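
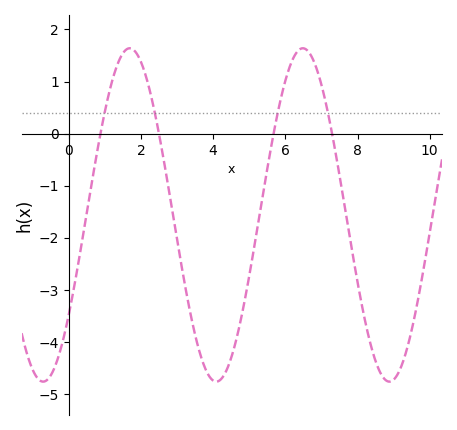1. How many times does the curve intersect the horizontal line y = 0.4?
4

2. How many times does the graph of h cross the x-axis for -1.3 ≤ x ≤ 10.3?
4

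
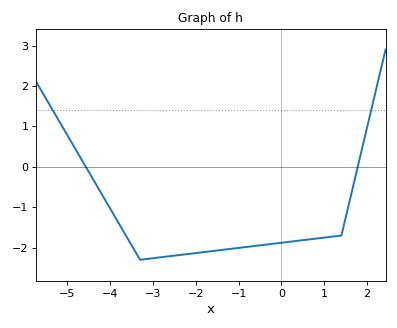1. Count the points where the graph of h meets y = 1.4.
2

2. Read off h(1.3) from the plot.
-1.71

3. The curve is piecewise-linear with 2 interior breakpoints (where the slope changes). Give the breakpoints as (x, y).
(-3.3, -2.3); (1.4, -1.7)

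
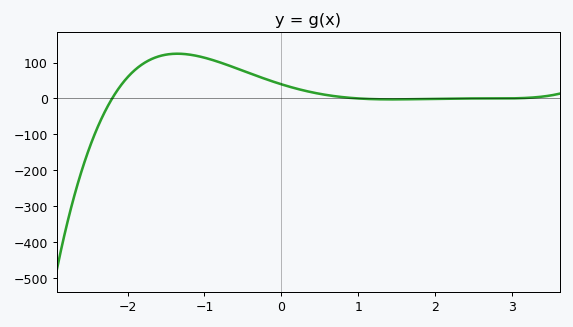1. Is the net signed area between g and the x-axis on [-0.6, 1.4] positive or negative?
positive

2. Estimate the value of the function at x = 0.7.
10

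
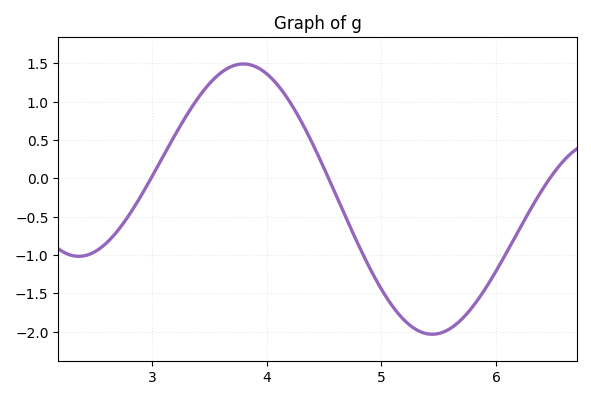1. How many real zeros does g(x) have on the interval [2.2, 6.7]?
3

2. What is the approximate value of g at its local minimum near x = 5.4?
-2.05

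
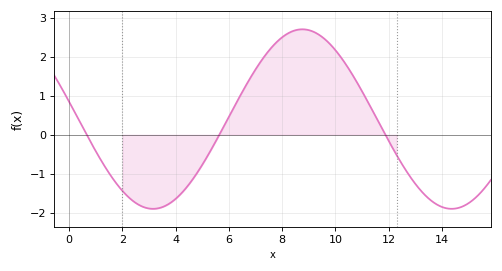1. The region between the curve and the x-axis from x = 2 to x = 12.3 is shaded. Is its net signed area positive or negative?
positive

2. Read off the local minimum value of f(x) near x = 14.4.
-1.9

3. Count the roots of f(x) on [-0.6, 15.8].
3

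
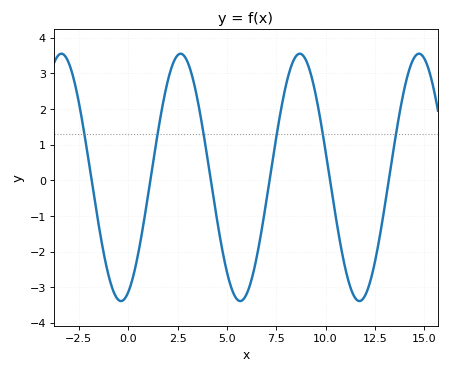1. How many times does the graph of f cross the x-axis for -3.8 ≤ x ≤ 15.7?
6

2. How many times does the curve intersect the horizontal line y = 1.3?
6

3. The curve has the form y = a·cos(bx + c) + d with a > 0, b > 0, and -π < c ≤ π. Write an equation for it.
y = 3.47cos(1.04x - 2.76) + 0.08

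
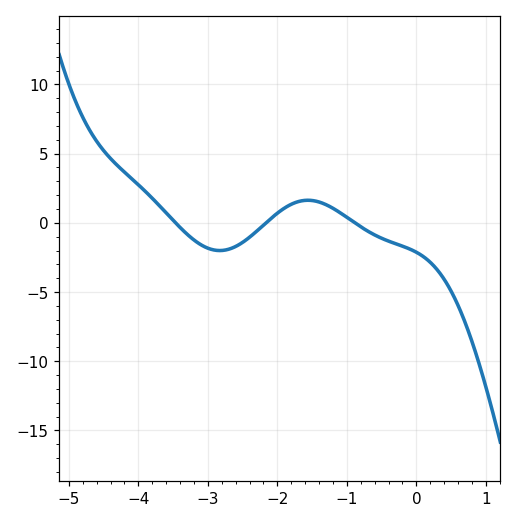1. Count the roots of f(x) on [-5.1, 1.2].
3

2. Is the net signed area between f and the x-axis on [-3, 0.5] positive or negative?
negative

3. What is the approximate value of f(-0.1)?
-2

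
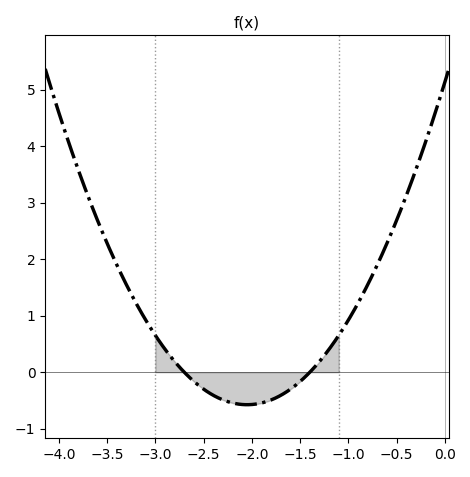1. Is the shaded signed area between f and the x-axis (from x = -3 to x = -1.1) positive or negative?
negative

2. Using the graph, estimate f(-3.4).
1.9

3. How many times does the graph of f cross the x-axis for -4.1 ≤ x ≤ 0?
2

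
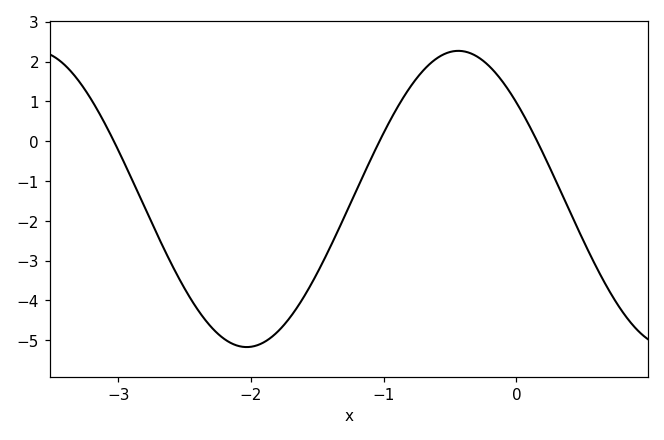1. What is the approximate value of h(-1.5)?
-3.31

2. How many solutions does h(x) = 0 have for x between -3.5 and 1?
3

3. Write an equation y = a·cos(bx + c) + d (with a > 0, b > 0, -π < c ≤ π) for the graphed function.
y = 3.72cos(1.97x + 0.862) - 1.45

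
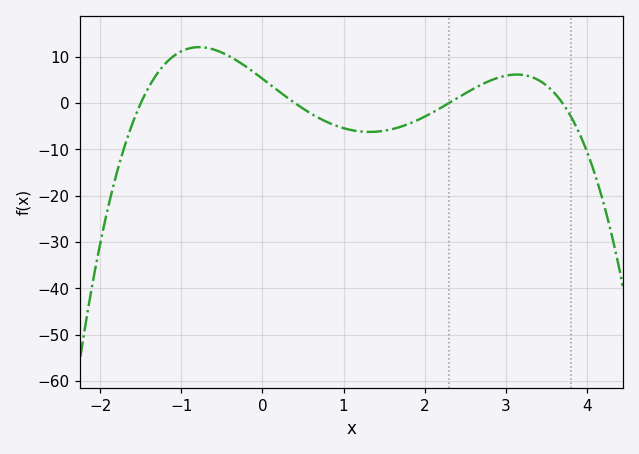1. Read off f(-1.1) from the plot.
10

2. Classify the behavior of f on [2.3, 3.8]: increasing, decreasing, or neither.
neither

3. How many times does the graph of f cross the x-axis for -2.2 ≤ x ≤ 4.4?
4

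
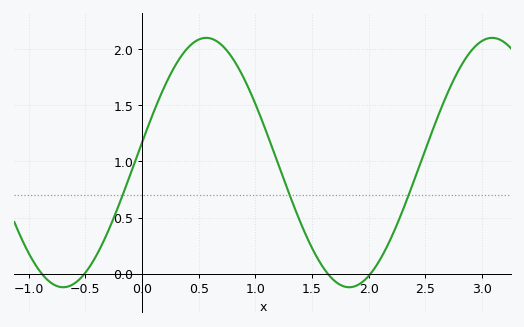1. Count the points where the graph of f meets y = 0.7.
3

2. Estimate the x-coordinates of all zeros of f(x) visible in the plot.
-0.9, -0.5, 1.6, 2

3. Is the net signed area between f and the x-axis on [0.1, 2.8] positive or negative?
positive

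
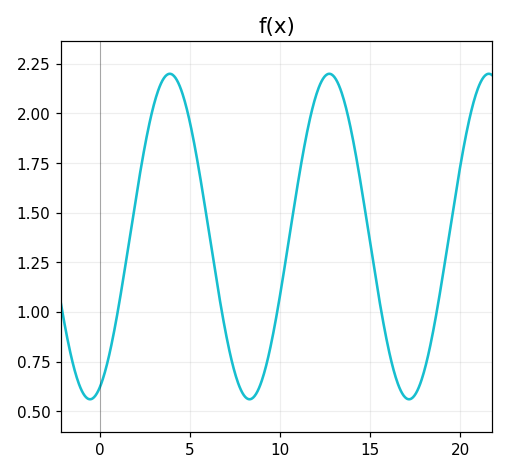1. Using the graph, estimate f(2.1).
1.62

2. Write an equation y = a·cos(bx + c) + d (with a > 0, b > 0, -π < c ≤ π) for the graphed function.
y = 0.82cos(0.71x - 2.8) + 1.38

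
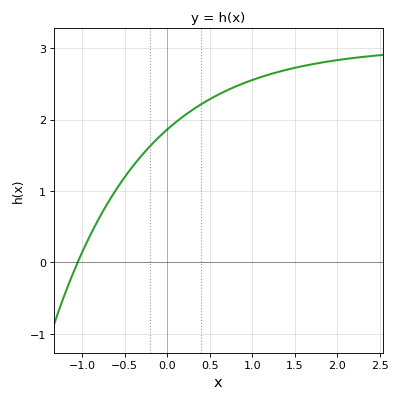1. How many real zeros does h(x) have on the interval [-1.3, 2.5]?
1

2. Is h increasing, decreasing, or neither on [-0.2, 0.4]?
increasing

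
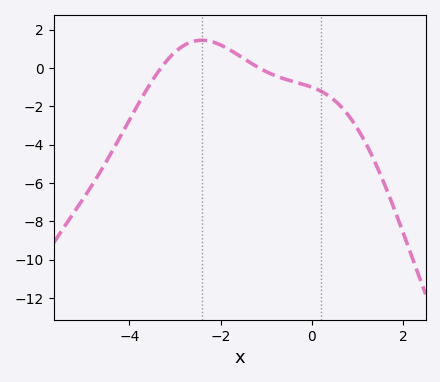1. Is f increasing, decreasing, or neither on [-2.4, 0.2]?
decreasing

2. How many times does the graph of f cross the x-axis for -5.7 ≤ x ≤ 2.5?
2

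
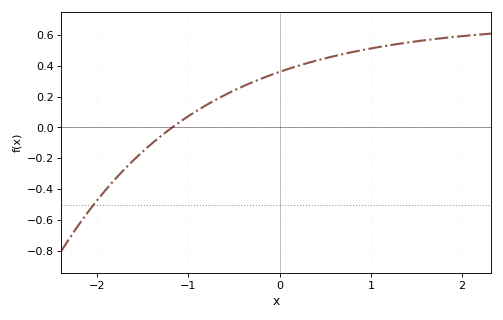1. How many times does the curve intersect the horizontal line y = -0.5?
1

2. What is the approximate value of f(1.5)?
0.56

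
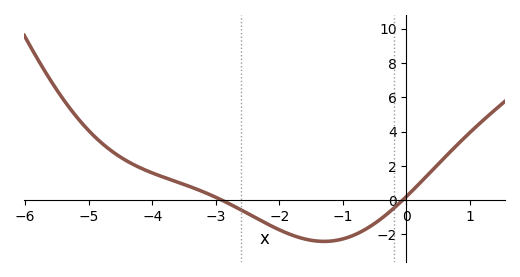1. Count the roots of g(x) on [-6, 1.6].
2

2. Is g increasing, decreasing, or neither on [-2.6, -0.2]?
neither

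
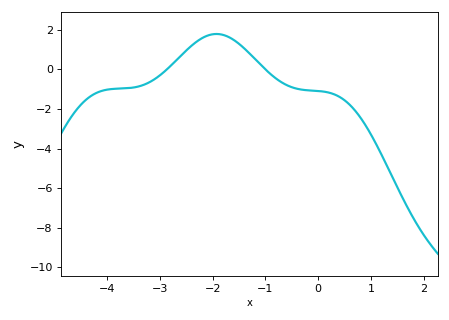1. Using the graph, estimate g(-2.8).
0.174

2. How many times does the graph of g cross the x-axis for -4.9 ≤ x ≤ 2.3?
2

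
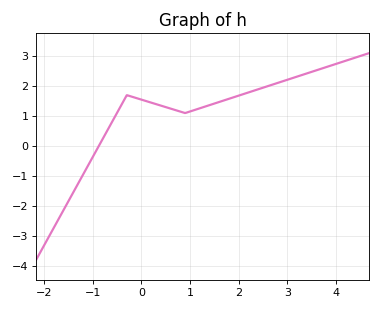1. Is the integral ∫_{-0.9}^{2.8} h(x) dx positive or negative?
positive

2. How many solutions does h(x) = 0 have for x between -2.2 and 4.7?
1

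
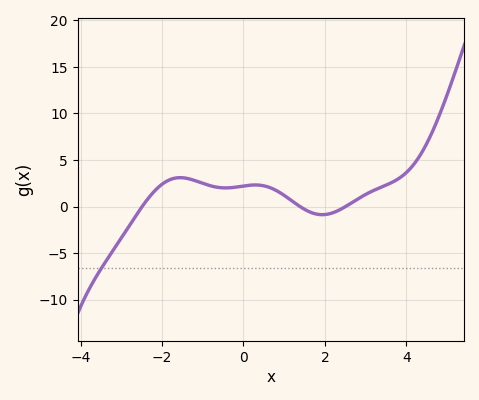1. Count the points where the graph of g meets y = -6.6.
1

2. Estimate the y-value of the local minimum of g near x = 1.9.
-1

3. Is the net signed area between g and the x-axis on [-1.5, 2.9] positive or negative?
positive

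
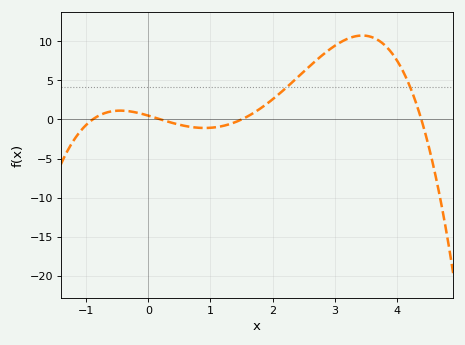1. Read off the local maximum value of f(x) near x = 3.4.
10.5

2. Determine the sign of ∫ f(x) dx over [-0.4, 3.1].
positive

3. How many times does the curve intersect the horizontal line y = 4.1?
2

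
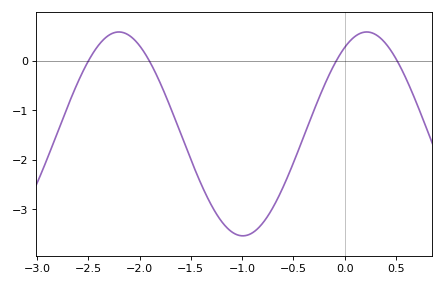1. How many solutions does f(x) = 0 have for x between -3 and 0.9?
4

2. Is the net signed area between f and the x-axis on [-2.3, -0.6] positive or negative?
negative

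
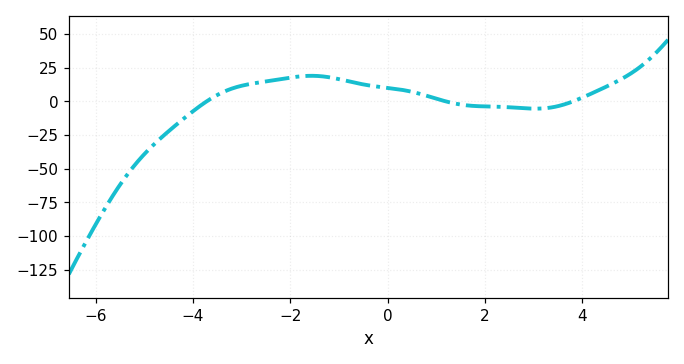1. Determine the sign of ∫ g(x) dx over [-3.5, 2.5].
positive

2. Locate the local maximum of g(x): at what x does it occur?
-1.56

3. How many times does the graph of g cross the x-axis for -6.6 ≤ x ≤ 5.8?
3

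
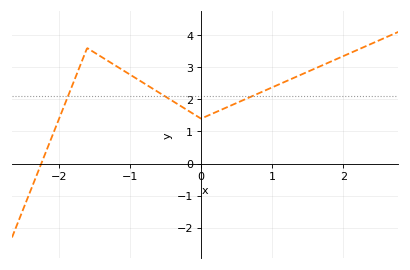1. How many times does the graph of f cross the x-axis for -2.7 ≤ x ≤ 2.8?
1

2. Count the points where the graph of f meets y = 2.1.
3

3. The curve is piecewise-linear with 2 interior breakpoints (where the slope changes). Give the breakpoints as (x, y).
(-1.6, 3.6); (0, 1.4)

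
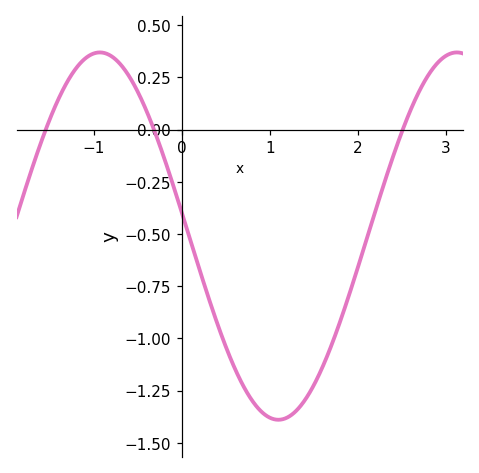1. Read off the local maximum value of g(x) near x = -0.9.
0.37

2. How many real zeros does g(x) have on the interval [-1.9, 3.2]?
3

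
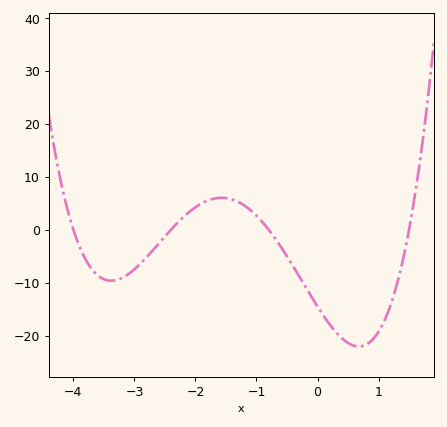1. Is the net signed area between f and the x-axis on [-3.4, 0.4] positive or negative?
negative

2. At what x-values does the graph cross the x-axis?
-4, -2.4, -0.8, 1.5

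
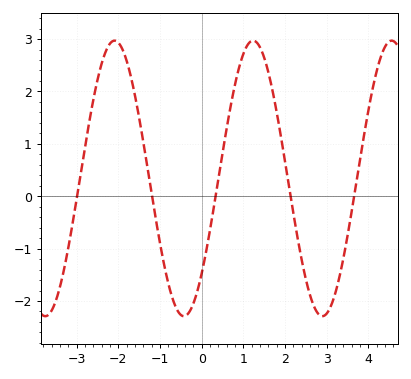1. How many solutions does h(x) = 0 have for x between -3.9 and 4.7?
5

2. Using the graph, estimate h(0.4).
0.325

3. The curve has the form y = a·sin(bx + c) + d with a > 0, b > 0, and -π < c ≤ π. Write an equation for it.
y = 2.63sin(1.89x - 0.762) + 0.34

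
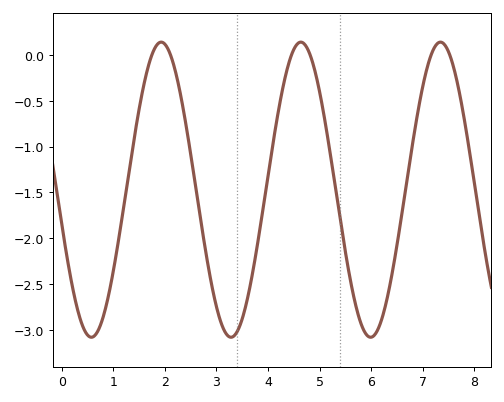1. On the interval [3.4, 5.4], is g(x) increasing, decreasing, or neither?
neither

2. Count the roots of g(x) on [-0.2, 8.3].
6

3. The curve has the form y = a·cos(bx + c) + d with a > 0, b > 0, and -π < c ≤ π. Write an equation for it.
y = 1.61cos(2.3x + 1.8) - 1.47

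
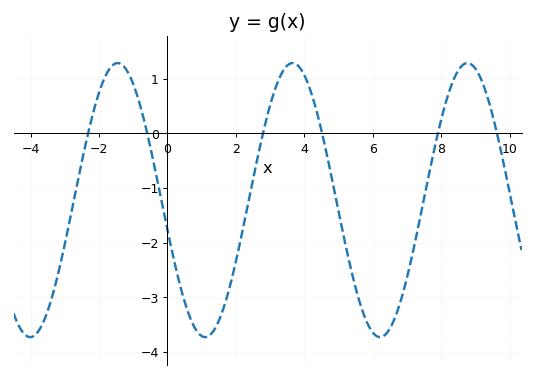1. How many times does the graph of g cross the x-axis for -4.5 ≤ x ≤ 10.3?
6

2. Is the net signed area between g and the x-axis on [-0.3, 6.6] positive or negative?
negative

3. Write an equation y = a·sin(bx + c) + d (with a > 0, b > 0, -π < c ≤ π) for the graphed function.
y = 2.51sin(1.2x - 2.9) - 1.22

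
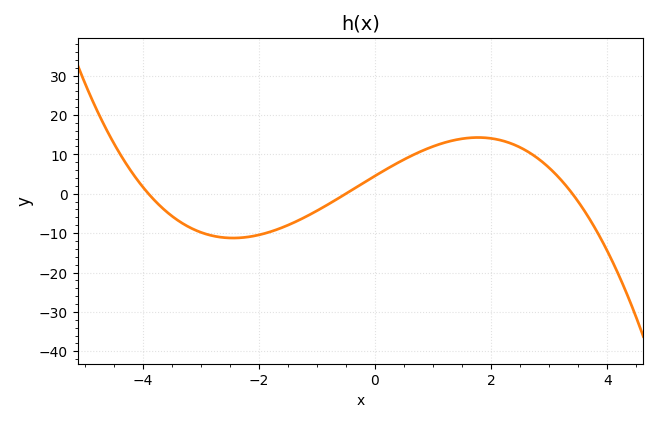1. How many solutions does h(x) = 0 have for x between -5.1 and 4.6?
3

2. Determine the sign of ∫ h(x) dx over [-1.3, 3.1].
positive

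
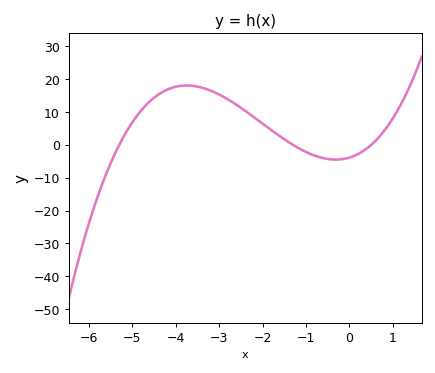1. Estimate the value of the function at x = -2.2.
8.44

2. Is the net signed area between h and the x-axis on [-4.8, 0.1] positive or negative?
positive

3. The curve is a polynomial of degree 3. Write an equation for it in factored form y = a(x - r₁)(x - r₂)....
y = 1.12(x + 5.3)(x + 1.3)(x - 0.5)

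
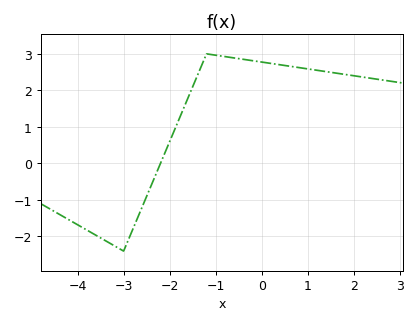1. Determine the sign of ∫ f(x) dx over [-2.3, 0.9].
positive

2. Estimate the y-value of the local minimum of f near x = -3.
-2.4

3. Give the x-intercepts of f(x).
-2.2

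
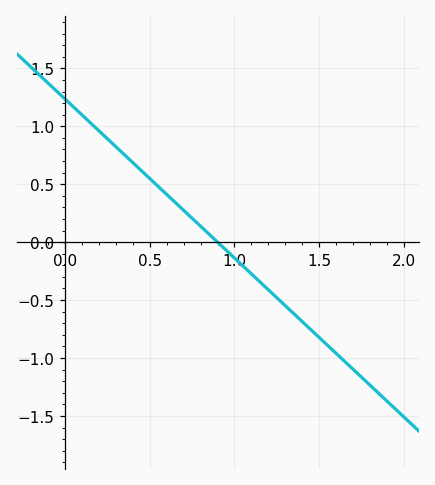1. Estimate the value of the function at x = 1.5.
-0.822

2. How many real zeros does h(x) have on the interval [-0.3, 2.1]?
1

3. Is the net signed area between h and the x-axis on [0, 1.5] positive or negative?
positive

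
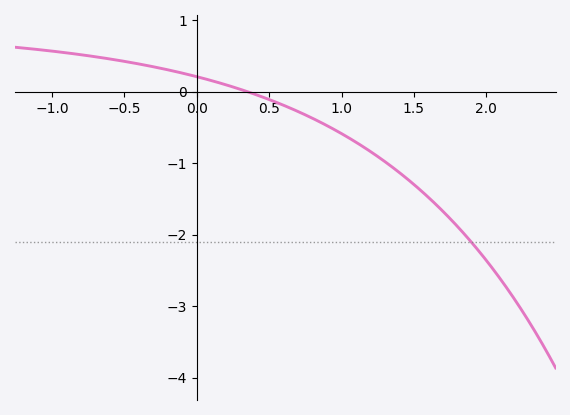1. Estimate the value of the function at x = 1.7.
-1.7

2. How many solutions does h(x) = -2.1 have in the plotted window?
1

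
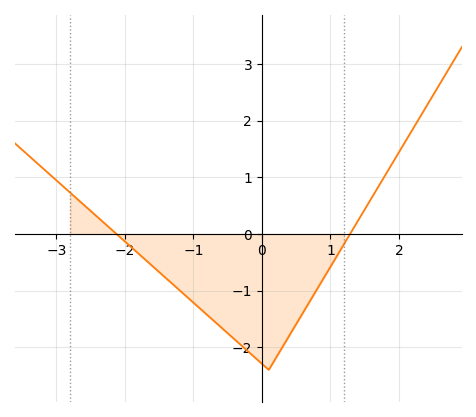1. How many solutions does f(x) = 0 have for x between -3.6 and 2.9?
2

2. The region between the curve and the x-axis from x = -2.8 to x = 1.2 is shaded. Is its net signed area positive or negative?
negative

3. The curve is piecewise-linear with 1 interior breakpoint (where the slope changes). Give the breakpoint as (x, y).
(0.1, -2.4)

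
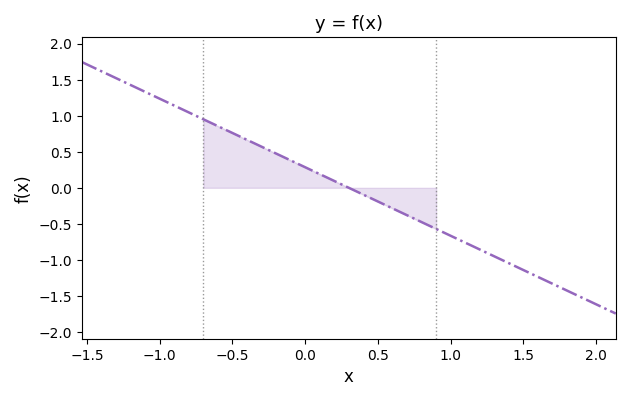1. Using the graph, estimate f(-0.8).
1.04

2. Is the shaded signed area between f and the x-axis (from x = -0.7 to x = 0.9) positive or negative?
positive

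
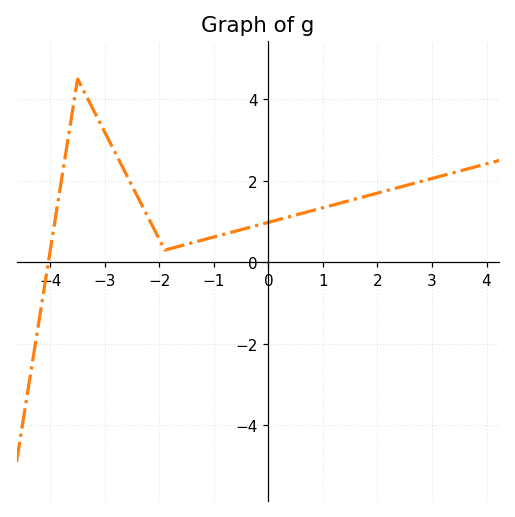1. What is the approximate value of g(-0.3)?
0.874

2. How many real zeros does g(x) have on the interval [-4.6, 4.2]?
1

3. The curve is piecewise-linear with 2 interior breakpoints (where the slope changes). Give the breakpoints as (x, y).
(-3.5, 4.5); (-1.9, 0.3)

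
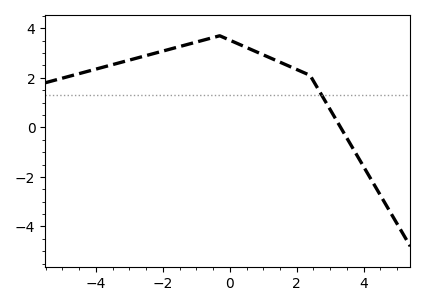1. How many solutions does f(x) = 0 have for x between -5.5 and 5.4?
1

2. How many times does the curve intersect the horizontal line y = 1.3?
1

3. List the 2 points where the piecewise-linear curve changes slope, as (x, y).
(-0.3, 3.7); (2.4, 2.1)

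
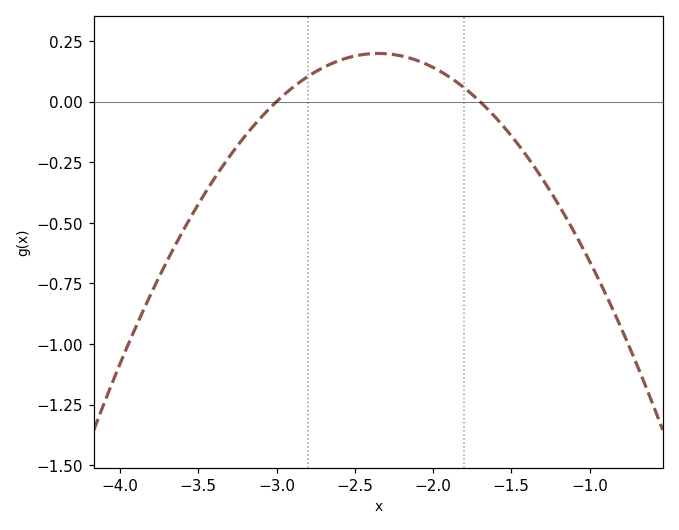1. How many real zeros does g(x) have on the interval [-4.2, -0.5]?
2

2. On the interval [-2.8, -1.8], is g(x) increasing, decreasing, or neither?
neither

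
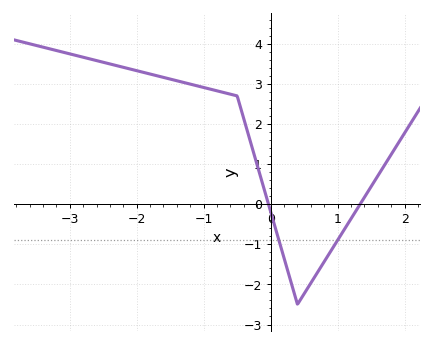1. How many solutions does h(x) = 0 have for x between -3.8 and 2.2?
2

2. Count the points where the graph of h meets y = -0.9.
2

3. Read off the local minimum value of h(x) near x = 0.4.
-2.5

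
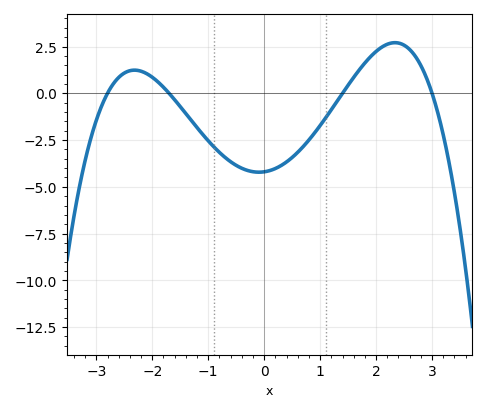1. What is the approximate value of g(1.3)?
-0.439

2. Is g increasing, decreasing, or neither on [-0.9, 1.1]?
neither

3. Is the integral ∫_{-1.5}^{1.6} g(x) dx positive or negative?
negative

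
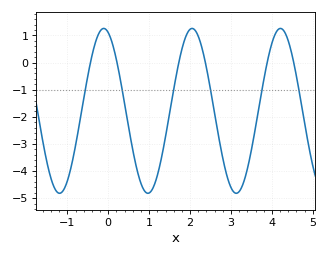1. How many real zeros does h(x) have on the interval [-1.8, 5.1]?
6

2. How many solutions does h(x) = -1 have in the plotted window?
6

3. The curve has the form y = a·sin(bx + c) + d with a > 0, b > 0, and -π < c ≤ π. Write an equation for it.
y = 3.04sin(2.91x + 1.89) - 1.78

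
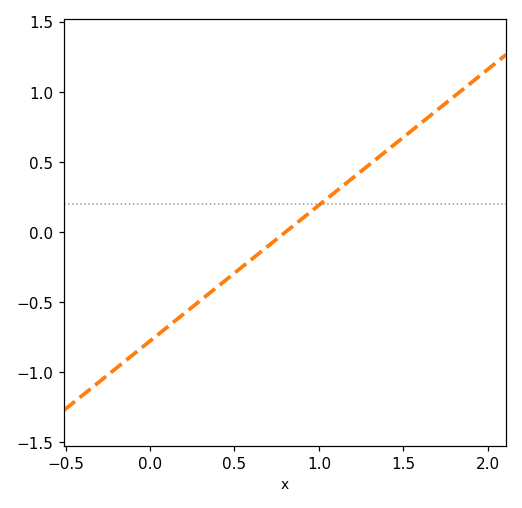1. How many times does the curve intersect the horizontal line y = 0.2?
1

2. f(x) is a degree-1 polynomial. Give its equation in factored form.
y = 0.97(x - 0.8)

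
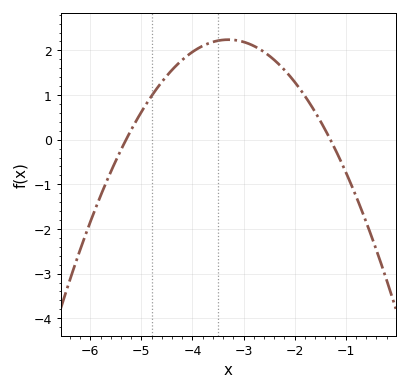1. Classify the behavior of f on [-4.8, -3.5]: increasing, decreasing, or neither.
increasing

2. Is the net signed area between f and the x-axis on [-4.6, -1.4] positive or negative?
positive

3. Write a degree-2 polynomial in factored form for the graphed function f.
y = -0.56(x + 5.3)(x + 1.3)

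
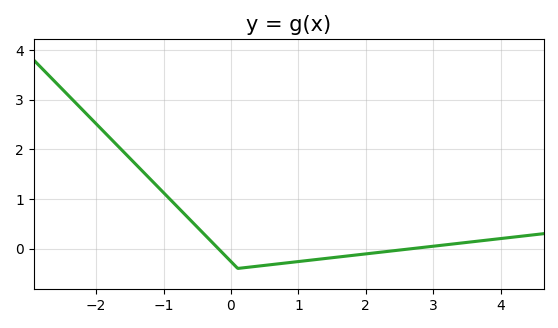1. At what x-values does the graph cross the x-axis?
-0.2, 2.6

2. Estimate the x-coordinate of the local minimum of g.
0.2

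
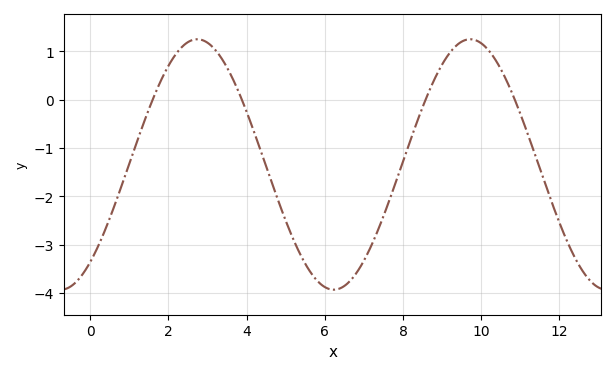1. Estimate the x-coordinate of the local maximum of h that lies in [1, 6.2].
2.74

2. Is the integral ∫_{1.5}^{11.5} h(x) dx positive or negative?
negative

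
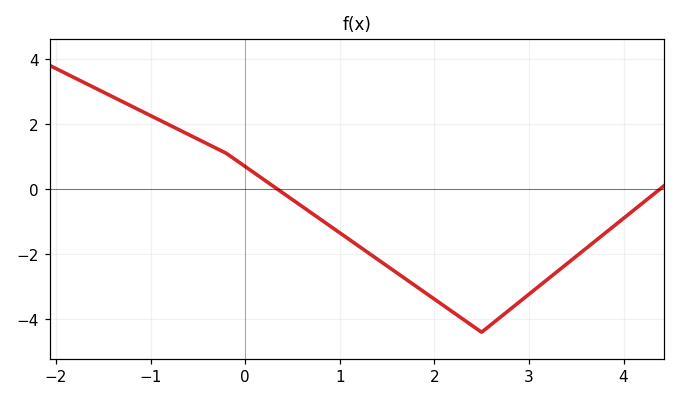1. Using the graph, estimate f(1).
-1.34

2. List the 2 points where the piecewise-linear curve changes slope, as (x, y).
(-0.2, 1.1); (2.5, -4.4)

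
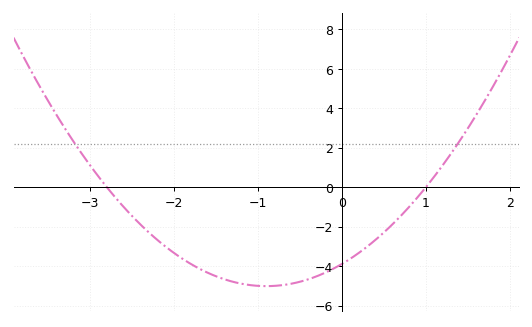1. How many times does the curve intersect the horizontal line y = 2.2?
2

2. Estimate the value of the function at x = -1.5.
-4.6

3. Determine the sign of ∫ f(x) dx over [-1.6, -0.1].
negative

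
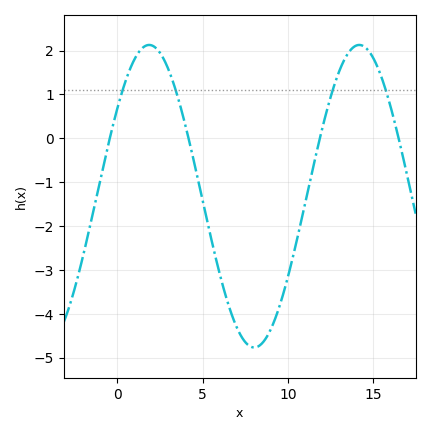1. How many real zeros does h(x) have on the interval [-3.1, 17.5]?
4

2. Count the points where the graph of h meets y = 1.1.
4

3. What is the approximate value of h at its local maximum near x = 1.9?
2.13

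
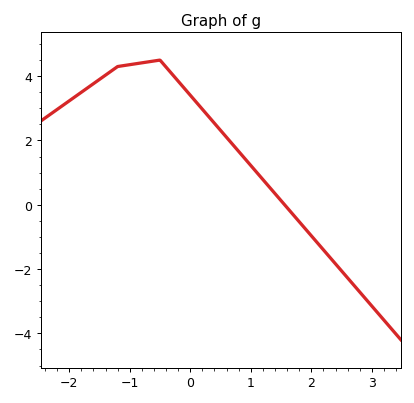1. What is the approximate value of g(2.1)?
-1.18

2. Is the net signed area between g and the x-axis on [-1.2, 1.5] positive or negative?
positive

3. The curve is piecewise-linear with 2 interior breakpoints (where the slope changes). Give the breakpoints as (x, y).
(-1.2, 4.3); (-0.5, 4.5)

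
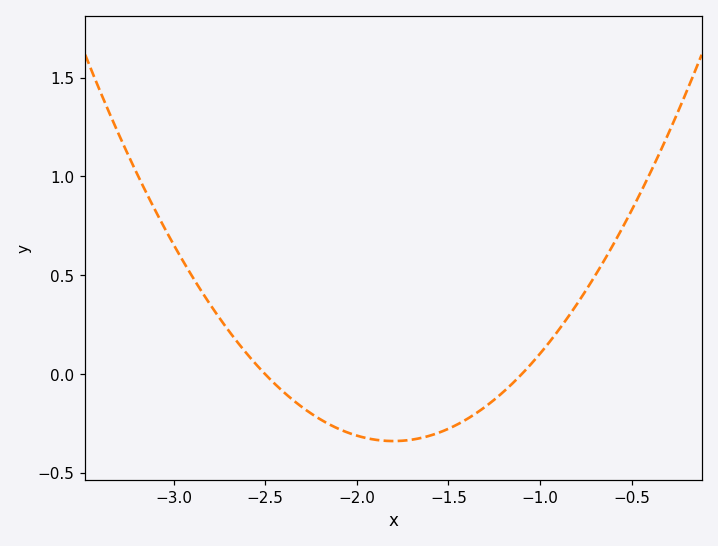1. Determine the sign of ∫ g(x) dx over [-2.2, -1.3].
negative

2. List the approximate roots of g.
-2.5, -1.1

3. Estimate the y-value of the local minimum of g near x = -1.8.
-0.338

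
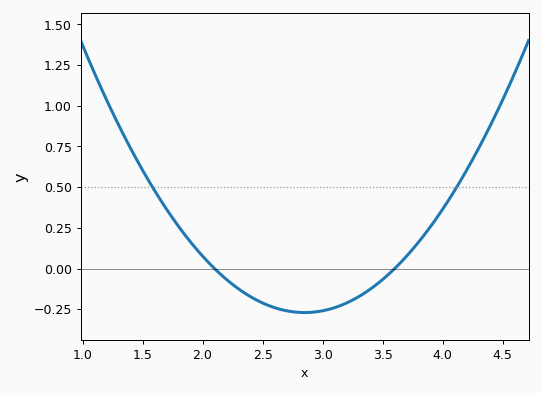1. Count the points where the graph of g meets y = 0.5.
2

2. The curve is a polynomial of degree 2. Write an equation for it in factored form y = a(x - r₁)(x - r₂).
y = 0.48(x - 2.1)(x - 3.6)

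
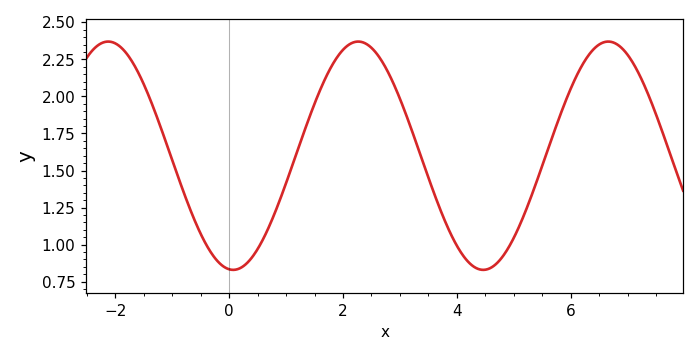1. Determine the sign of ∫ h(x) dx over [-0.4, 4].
positive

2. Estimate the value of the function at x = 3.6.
1.34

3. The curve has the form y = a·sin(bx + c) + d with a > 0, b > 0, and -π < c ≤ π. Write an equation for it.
y = 0.77sin(1.4x - 1.7) + 1.6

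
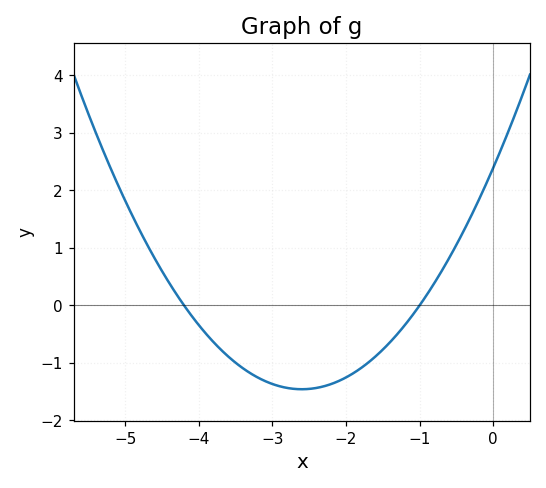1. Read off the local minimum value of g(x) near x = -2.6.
-1.5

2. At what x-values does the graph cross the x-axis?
-4.2, -1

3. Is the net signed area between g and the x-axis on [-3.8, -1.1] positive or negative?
negative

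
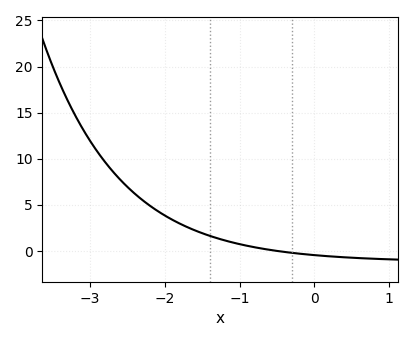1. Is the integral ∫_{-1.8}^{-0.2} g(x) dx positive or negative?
positive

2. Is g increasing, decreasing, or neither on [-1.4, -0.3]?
decreasing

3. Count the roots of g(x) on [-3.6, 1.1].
1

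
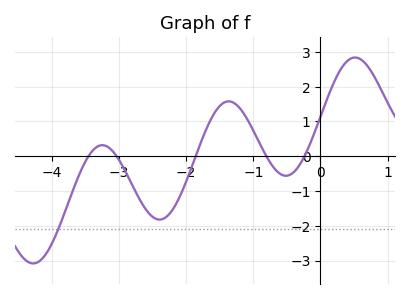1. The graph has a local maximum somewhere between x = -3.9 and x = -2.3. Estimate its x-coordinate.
-3.2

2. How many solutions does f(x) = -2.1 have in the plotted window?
1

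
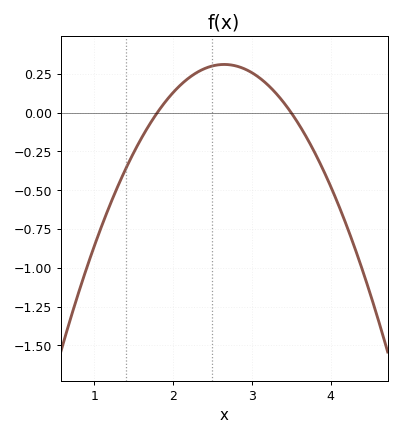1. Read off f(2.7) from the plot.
0.31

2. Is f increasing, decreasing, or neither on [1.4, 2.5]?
increasing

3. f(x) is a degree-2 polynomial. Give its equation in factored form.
y = -0.43(x - 1.8)(x - 3.5)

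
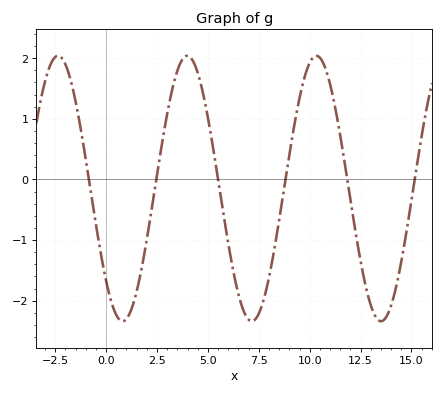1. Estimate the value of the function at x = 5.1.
0.832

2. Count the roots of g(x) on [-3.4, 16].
6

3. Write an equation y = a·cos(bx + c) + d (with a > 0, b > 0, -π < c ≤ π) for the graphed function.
y = 2.19cos(0.99x + 2.34) - 0.15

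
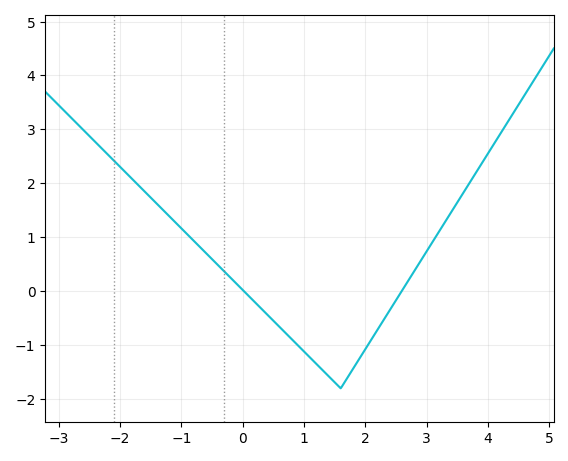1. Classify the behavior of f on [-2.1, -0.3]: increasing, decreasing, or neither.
decreasing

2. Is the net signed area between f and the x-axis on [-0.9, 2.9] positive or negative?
negative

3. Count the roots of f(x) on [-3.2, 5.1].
2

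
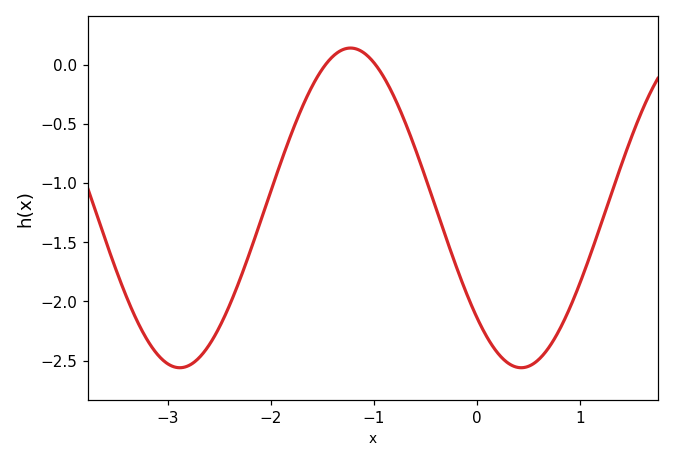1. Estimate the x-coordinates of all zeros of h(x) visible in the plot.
-1.47, -0.986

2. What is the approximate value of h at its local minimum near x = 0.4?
-2.56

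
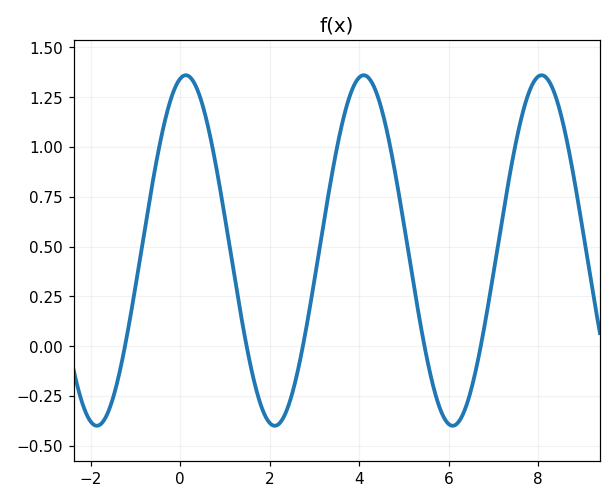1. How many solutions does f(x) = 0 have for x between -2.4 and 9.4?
5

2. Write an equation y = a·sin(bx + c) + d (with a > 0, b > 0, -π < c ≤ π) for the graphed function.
y = 0.88sin(1.58x + 1.37) + 0.48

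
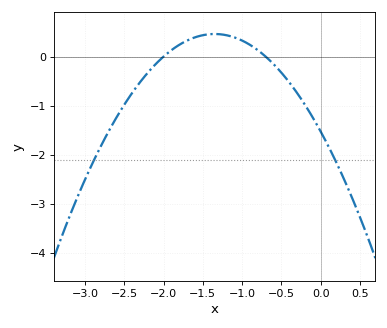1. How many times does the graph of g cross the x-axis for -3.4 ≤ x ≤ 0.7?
2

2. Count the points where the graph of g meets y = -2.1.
2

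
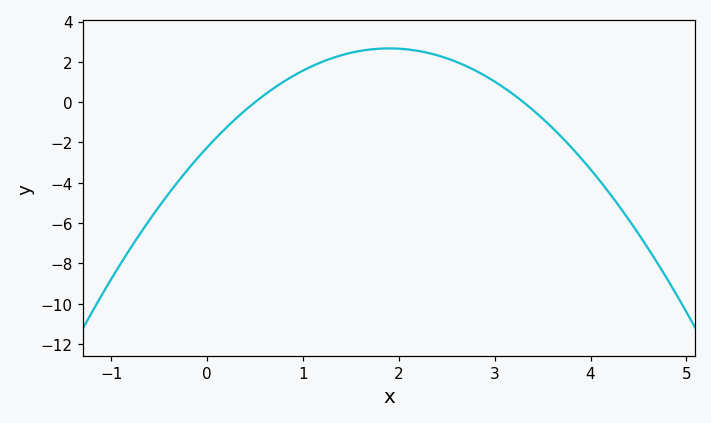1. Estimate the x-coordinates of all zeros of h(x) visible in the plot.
0.5, 3.3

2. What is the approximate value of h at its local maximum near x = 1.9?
2.6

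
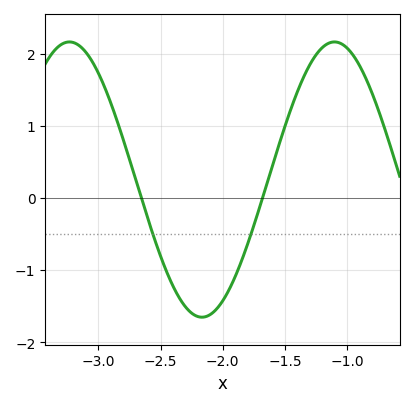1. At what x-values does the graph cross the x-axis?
-2.65, -1.68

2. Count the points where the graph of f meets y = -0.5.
2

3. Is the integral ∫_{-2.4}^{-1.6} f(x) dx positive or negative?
negative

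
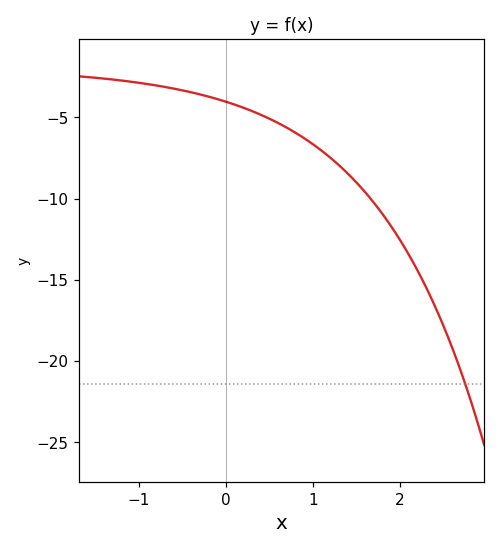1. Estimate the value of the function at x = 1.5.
-9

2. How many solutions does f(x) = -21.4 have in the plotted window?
1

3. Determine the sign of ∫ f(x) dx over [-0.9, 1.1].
negative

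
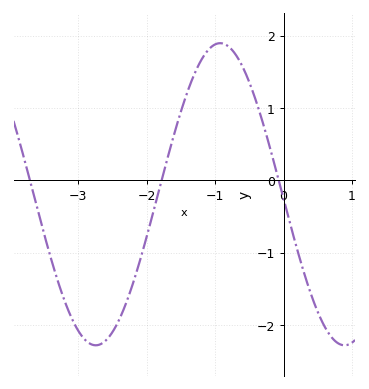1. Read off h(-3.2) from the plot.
-1.65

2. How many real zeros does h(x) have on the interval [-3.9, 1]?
3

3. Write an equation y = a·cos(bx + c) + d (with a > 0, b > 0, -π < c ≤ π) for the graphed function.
y = 2.09cos(1.73x + 1.6) - 0.19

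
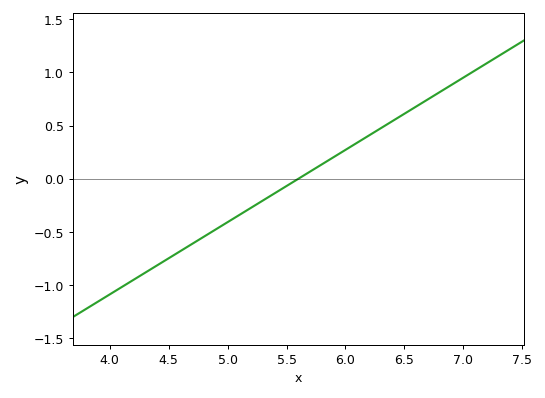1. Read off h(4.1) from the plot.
-1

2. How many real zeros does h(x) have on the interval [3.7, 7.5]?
1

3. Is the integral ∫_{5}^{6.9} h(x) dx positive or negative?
positive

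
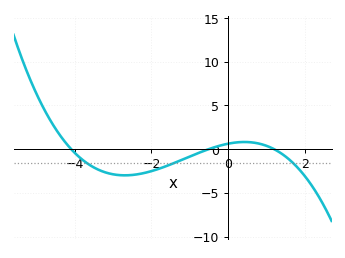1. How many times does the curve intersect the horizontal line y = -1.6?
3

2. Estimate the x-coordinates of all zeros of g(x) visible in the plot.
-4.1, -0.5, 1.2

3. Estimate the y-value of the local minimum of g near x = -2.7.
-3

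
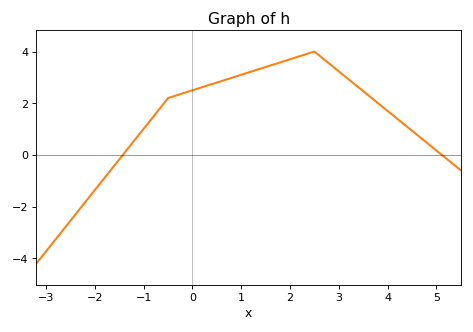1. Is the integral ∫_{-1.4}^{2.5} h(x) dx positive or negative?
positive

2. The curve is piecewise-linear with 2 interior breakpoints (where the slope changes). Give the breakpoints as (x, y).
(-0.5, 2.2); (2.5, 4)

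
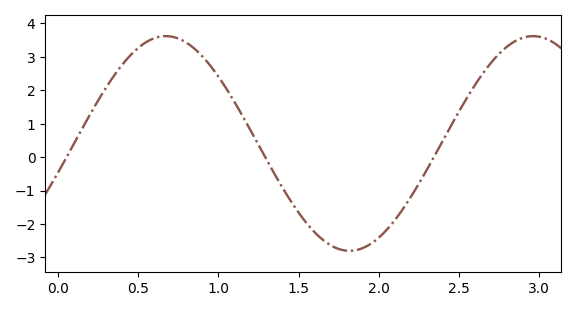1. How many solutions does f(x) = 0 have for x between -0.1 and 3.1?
3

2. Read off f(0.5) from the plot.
3.27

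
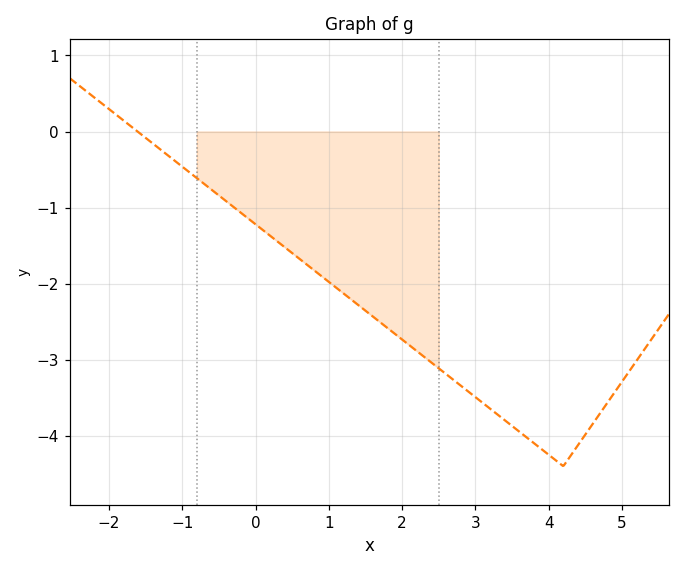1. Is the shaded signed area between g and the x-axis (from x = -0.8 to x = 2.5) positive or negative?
negative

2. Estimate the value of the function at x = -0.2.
-1.07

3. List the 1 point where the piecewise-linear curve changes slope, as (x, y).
(4.2, -4.4)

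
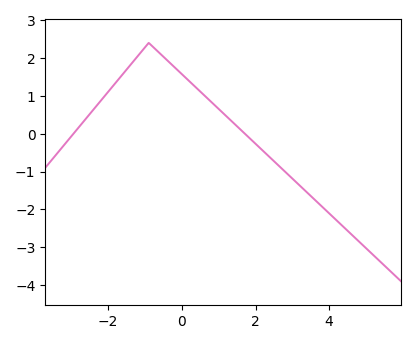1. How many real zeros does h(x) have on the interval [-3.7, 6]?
2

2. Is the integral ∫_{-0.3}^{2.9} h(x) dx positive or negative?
positive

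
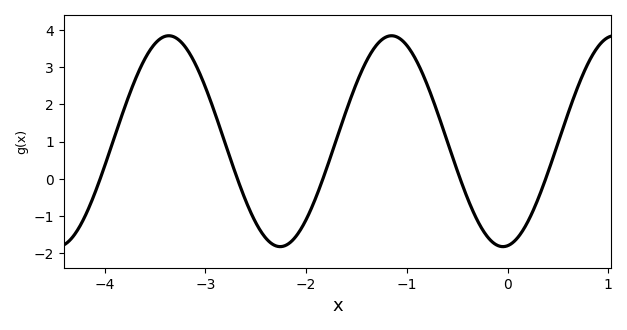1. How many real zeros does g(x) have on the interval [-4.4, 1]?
5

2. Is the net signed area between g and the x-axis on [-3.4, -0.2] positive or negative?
positive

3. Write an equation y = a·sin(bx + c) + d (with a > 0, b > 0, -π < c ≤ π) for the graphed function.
y = 2.84sin(2.8x - 1.4) + 1.01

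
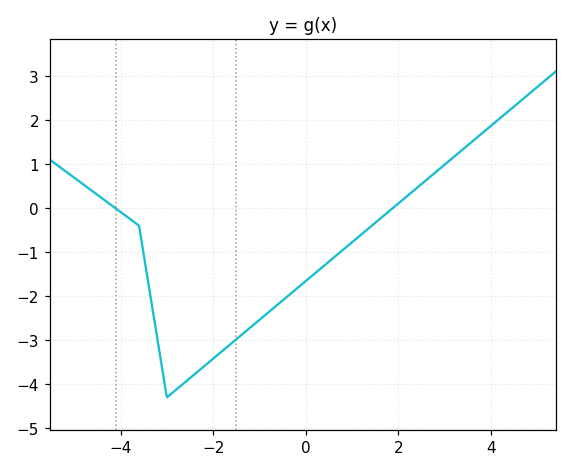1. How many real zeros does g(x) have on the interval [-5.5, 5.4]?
2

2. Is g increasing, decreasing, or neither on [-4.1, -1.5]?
neither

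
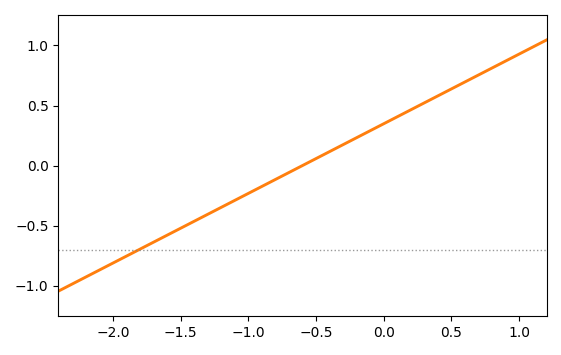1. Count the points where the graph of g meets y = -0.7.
1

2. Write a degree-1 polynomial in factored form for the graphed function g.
y = 0.58(x + 0.6)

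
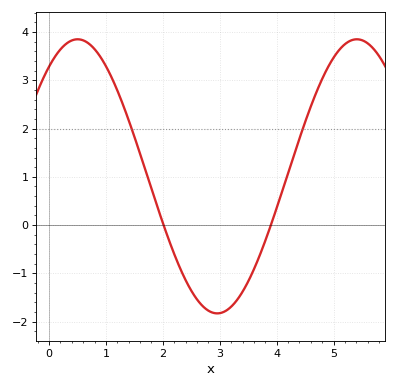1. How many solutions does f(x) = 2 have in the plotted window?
2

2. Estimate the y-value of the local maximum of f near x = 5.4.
3.8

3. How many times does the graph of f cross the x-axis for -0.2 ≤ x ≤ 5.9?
2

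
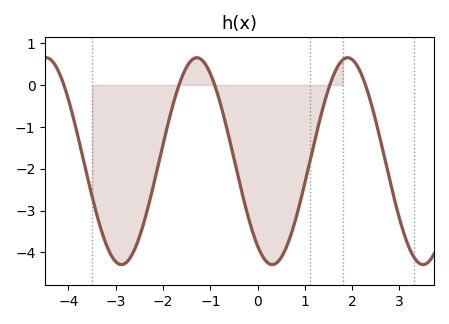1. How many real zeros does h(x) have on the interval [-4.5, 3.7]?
5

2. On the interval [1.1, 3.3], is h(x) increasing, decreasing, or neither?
neither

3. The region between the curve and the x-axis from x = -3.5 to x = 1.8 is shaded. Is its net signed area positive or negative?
negative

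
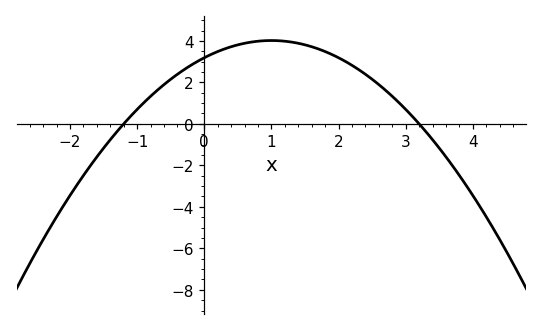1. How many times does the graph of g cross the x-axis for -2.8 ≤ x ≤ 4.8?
2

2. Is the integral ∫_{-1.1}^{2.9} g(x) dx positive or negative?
positive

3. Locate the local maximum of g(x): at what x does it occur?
1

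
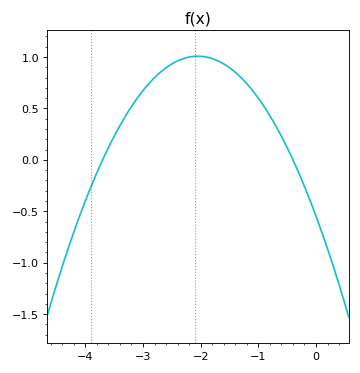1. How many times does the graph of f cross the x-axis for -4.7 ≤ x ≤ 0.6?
2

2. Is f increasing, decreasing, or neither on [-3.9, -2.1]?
increasing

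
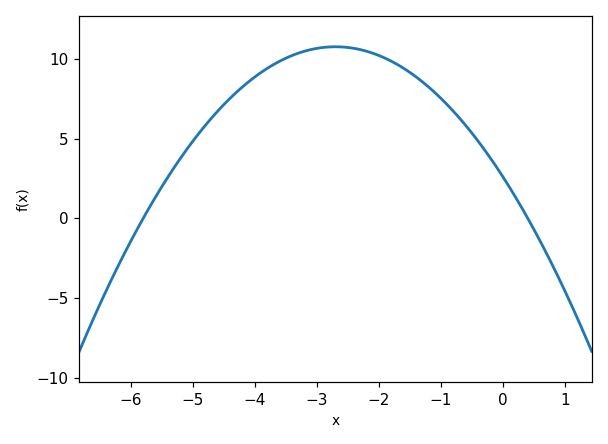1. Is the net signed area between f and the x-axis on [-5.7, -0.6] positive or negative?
positive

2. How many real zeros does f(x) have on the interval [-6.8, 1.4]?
2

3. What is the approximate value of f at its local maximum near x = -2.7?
10.8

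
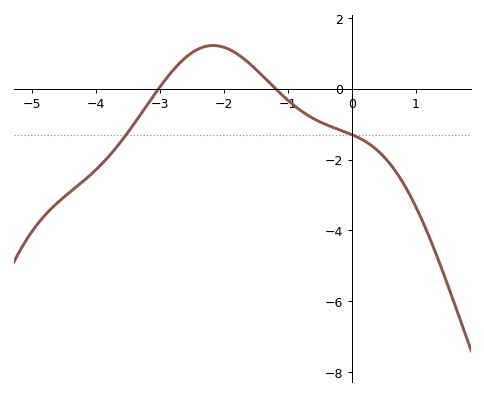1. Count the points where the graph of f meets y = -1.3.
2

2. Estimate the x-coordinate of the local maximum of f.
-2.17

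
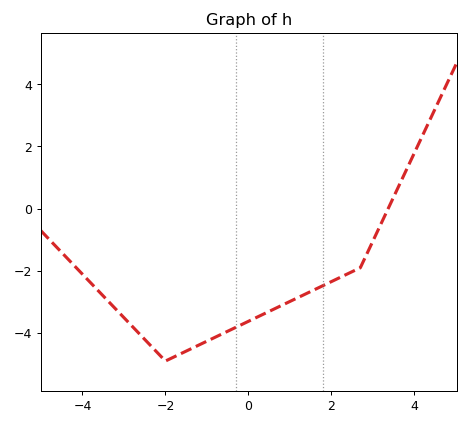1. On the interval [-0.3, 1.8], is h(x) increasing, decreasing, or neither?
increasing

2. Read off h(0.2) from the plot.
-3.4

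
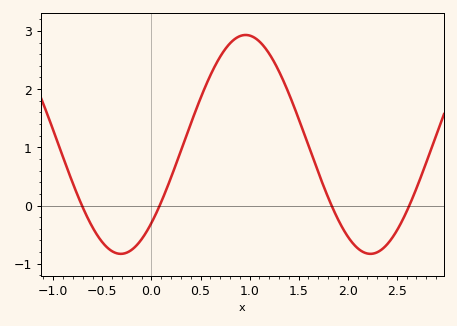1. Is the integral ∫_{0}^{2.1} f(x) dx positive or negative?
positive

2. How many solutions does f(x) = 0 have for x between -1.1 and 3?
4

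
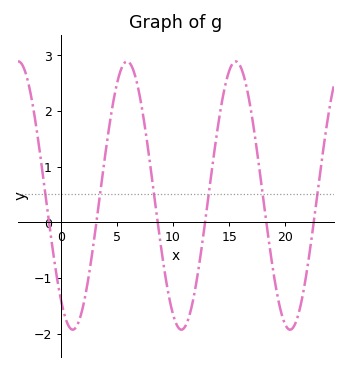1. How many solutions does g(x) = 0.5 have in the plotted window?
6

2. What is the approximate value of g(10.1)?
-1.72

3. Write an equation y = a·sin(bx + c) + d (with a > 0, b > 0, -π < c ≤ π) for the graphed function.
y = 2.41sin(0.65x - 2.27) + 0.48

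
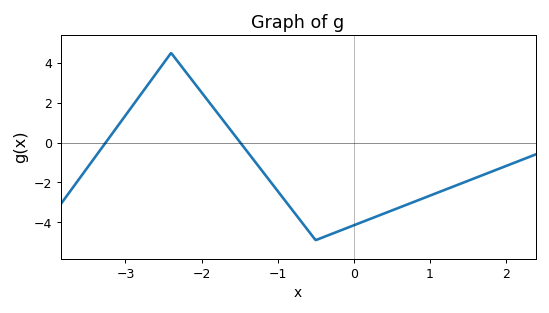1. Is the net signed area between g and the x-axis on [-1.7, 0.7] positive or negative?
negative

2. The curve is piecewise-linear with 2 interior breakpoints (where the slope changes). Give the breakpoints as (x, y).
(-2.4, 4.5); (-0.5, -4.9)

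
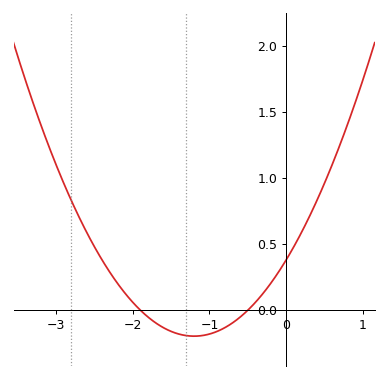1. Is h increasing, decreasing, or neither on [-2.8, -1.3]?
decreasing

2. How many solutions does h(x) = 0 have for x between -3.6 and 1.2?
2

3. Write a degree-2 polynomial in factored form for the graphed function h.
y = 0.4(x + 1.9)(x + 0.5)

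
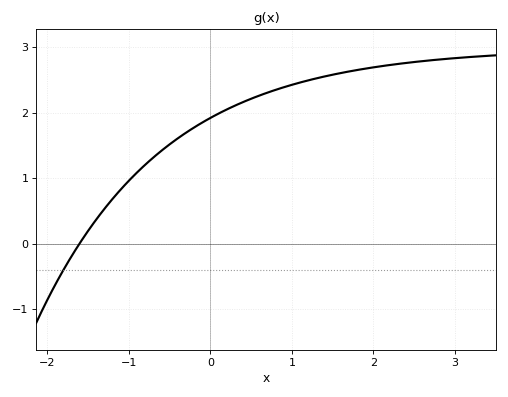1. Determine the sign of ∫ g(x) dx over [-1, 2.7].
positive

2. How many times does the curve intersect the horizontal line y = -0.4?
1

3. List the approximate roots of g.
-1.6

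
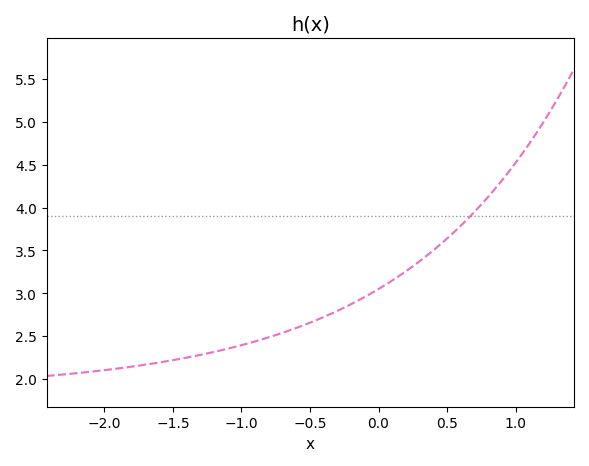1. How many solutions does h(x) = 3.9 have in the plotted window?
1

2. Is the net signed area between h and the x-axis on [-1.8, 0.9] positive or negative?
positive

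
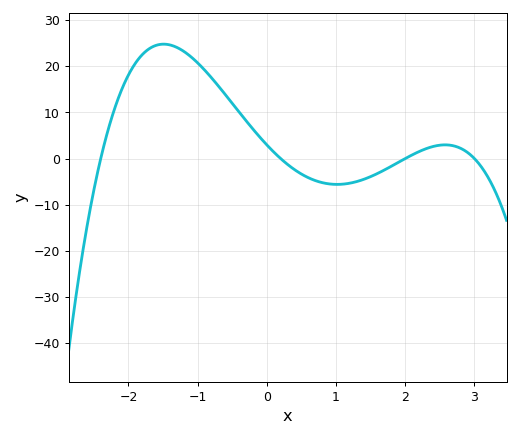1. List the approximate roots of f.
-2.4, 0.2, 2, 3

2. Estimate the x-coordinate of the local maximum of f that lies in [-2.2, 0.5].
-1.5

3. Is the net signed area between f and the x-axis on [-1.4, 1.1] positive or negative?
positive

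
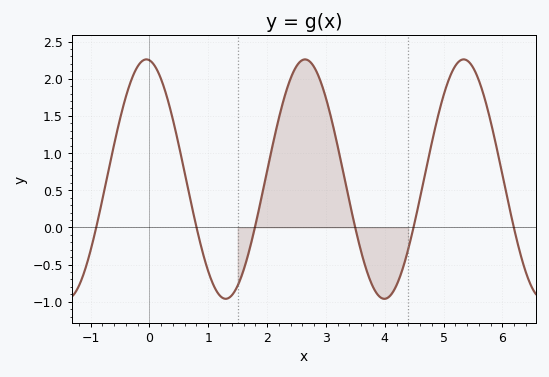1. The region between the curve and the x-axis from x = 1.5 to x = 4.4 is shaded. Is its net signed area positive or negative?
positive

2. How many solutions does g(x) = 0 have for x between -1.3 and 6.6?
6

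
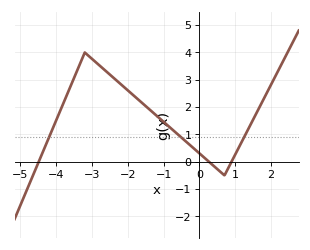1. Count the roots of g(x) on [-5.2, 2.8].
3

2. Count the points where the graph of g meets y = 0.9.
3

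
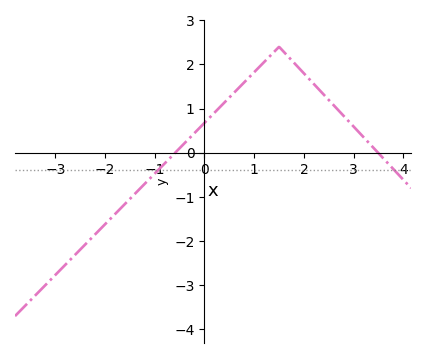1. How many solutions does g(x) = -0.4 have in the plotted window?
2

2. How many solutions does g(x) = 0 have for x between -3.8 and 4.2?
2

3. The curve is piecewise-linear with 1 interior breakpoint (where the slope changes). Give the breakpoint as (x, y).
(1.5, 2.4)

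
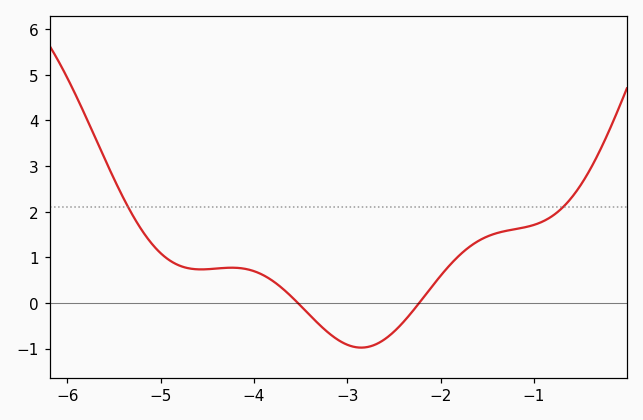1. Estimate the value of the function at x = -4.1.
0.7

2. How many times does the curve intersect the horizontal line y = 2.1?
2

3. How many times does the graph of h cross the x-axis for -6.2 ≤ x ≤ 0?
2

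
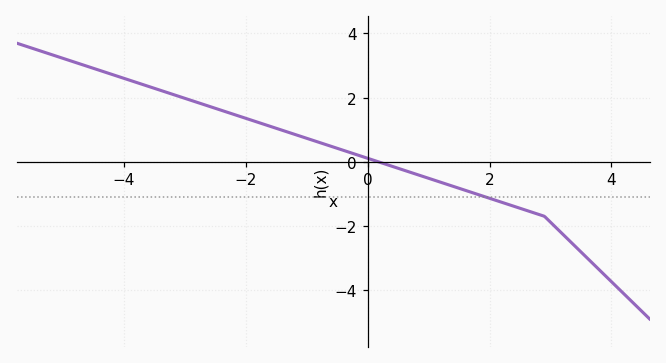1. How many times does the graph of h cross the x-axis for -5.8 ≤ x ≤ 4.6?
1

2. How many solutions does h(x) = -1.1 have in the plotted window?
1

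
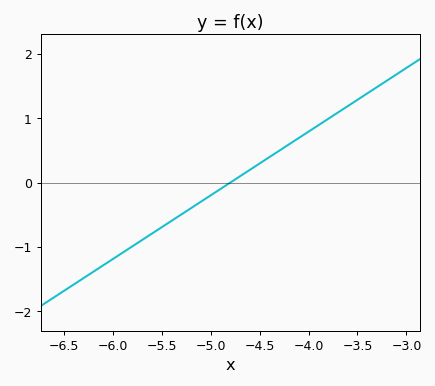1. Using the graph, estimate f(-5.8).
-1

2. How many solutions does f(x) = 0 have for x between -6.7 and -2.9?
1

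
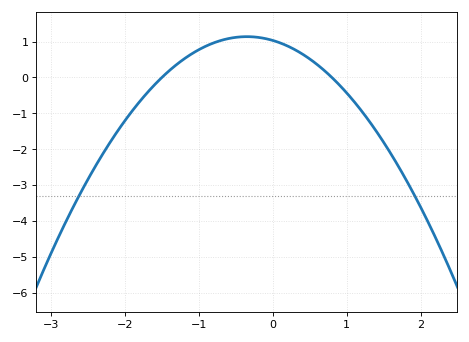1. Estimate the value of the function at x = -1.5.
0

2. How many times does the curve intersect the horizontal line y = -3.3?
2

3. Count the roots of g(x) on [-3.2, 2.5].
2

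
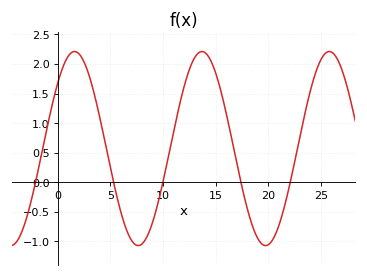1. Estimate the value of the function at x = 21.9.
-0.15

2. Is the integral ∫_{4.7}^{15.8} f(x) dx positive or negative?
positive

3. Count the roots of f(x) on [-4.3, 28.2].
5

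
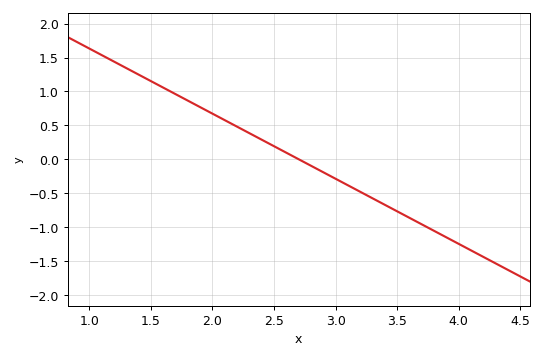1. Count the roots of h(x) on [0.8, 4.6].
1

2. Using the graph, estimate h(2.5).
0.2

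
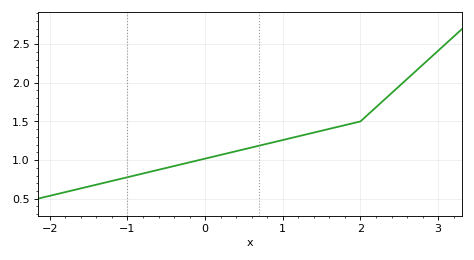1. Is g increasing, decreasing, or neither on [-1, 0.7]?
increasing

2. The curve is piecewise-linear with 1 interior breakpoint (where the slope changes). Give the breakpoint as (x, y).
(2, 1.5)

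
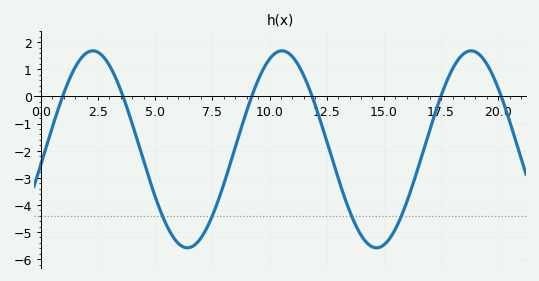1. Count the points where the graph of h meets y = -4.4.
4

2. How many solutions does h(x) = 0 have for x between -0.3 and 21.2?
6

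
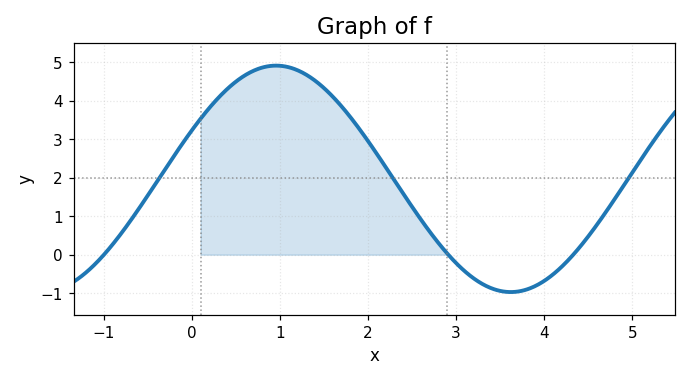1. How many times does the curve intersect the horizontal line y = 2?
3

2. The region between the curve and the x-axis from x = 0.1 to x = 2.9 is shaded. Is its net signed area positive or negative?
positive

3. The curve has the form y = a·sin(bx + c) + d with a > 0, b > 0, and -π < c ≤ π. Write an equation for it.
y = 2.94sin(1.2x + 0.44) + 1.97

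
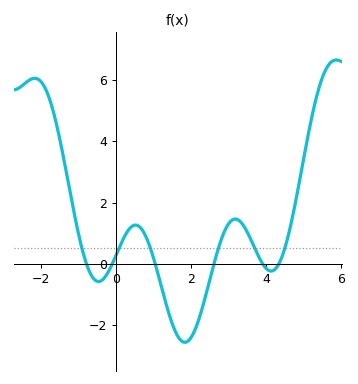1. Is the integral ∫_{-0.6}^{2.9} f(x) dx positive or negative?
negative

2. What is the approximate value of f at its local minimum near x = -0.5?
-0.578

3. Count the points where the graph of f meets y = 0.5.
6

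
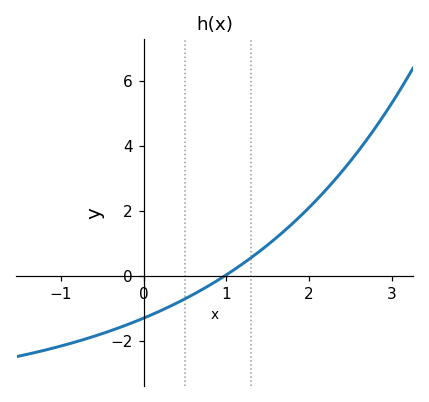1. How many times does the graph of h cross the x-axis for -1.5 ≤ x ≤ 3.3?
1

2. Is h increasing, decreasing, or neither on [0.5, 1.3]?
increasing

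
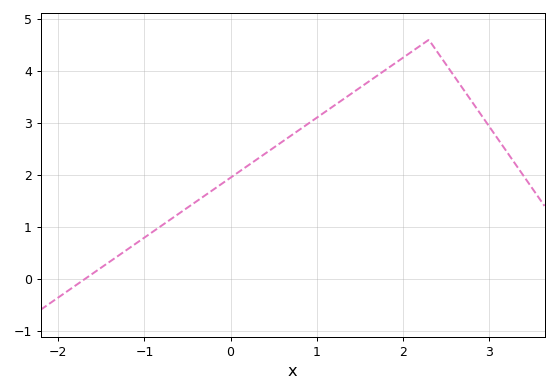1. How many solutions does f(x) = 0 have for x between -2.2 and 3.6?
1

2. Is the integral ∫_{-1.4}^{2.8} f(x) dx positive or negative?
positive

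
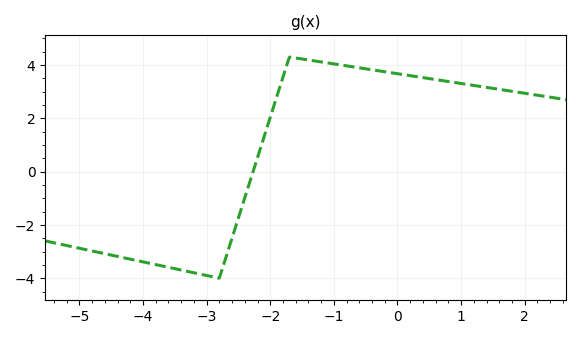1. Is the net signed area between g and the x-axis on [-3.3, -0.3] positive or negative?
positive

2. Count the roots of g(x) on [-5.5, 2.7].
1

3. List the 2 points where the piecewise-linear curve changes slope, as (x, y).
(-2.8, -4); (-1.7, 4.3)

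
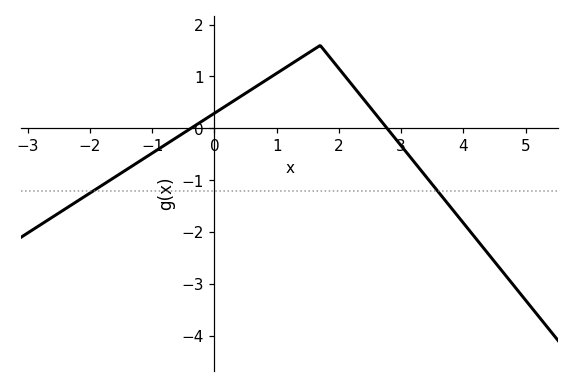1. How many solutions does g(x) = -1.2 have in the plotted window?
2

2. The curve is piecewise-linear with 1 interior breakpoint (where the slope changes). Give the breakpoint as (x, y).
(1.7, 1.6)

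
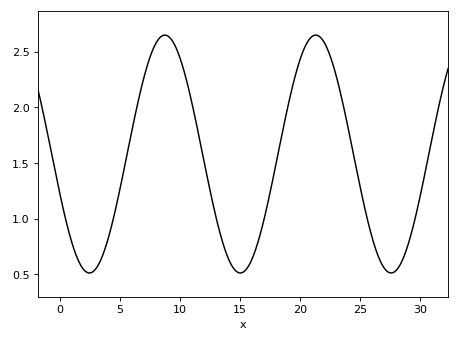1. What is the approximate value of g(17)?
1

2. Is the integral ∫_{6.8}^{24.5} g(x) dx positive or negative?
positive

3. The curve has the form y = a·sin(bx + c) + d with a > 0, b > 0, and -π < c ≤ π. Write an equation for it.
y = 1.07sin(0.5x - 2.8) + 1.58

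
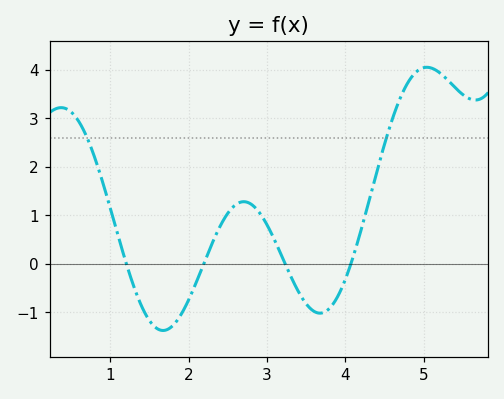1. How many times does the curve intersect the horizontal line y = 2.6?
2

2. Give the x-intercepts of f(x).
1.2, 2.2, 3.2, 4.1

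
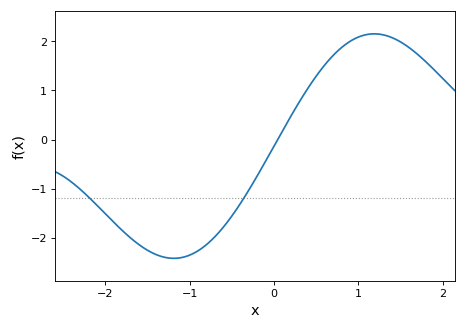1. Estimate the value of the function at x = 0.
-0.1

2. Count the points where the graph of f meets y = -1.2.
2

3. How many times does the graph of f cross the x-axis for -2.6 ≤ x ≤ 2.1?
1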